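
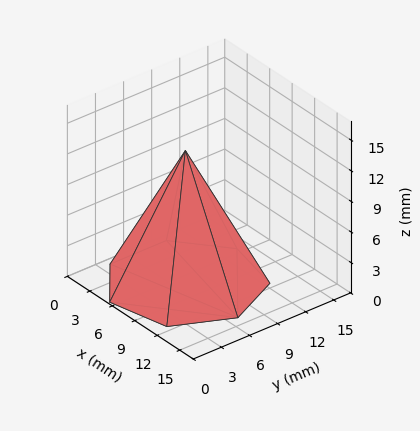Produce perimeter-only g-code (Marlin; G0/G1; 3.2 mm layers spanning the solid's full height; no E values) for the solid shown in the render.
Reading the render: the shape is a regular 7-sided pyramid, base circumscribed radius ≈ 7 mm, apex at z ≈ 13 mm (dimensions read to the nearest mm from the axis ticks). For the g-code, the solid's height is divided into equal slices at the stated Δz and each level perimeter traced with G1 moves after a G0 lift.

; perimeter-only toolpath
G21 ; units = mm
G90 ; absolute positioning
G28 ; home
; layer 1
G0 Z3.2
G0 X12.2 Y7.0
G1 X10.3 Y11.1
G1 X5.8 Y12.1
G1 X2.3 Y9.2
G1 X2.3 Y4.8
G1 X5.8 Y1.9
G1 X10.3 Y2.9
G1 X12.2 Y7.0
; layer 2
G0 Z6.5
G0 X10.5 Y7.0
G1 X9.2 Y9.8
G1 X6.2 Y10.4
G1 X3.9 Y8.5
G1 X3.9 Y5.5
G1 X6.2 Y3.6
G1 X9.2 Y4.2
G1 X10.5 Y7.0
; layer 3
G0 Z9.8
G0 X8.8 Y7.0
G1 X8.1 Y8.4
G1 X6.6 Y8.7
G1 X5.4 Y7.8
G1 X5.4 Y6.2
G1 X6.6 Y5.3
G1 X8.1 Y5.6
G1 X8.8 Y7.0
M2 ; end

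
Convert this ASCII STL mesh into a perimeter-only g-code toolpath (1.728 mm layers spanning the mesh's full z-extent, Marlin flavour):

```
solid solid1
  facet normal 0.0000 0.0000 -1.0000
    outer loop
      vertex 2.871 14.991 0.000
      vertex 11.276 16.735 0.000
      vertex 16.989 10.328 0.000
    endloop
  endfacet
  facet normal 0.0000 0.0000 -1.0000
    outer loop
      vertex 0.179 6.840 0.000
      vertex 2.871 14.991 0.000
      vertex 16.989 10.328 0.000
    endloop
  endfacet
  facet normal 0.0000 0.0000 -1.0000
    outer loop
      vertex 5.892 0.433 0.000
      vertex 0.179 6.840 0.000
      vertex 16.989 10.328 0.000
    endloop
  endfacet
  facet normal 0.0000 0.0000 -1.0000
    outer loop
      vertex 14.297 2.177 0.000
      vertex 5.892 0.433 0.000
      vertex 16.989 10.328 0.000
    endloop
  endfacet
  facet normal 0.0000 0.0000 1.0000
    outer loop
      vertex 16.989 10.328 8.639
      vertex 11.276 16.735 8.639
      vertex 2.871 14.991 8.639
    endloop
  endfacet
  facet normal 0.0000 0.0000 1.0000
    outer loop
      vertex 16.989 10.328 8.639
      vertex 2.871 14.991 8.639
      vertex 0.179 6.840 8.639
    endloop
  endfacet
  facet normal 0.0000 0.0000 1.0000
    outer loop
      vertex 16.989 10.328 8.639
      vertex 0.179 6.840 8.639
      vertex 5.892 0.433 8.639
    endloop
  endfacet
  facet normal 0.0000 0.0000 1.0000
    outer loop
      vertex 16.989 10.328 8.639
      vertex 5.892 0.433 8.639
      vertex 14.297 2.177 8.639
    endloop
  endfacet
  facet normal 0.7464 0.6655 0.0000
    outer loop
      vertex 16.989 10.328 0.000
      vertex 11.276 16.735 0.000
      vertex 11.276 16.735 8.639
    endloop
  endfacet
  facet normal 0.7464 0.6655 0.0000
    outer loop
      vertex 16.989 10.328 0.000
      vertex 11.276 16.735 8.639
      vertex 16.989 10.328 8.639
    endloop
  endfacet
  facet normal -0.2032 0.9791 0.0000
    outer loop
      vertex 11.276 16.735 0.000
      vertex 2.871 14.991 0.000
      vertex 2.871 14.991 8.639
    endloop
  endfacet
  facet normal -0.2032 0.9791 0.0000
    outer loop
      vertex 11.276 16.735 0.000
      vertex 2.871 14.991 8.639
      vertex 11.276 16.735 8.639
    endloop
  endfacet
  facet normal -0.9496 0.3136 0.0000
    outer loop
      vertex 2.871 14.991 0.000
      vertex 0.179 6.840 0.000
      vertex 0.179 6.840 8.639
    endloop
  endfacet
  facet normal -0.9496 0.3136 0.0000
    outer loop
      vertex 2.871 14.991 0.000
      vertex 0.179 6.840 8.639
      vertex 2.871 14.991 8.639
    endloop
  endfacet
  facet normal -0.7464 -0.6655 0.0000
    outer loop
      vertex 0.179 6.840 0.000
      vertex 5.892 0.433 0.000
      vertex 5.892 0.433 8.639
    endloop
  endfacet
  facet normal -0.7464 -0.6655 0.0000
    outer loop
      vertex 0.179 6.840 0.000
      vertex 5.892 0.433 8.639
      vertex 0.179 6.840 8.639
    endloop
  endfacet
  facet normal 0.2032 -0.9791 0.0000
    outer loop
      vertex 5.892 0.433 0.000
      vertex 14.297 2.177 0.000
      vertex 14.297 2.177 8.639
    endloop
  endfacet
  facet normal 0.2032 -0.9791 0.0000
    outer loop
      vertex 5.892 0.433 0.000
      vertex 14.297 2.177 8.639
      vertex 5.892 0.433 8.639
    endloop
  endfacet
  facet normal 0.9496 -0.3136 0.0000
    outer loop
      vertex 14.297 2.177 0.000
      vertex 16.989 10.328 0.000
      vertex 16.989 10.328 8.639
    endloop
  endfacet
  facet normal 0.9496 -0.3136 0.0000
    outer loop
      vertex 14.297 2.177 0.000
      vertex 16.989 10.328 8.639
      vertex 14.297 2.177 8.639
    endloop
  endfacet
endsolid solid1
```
; perimeter-only toolpath
G21 ; units = mm
G90 ; absolute positioning
G28 ; home
; layer 1
G0 Z1.728
G0 X16.989 Y10.328
G1 X11.276 Y16.735
G1 X2.871 Y14.991
G1 X0.179 Y6.840
G1 X5.892 Y0.433
G1 X14.297 Y2.177
G1 X16.989 Y10.328
; layer 2
G0 Z3.456
G0 X16.989 Y10.328
G1 X11.276 Y16.735
G1 X2.871 Y14.991
G1 X0.179 Y6.840
G1 X5.892 Y0.433
G1 X14.297 Y2.177
G1 X16.989 Y10.328
; layer 3
G0 Z5.183
G0 X16.989 Y10.328
G1 X11.276 Y16.735
G1 X2.871 Y14.991
G1 X0.179 Y6.840
G1 X5.892 Y0.433
G1 X14.297 Y2.177
G1 X16.989 Y10.328
; layer 4
G0 Z6.911
G0 X16.989 Y10.328
G1 X11.276 Y16.735
G1 X2.871 Y14.991
G1 X0.179 Y6.840
G1 X5.892 Y0.433
G1 X14.297 Y2.177
G1 X16.989 Y10.328
; layer 5
G0 Z8.639
G0 X16.989 Y10.328
G1 X11.276 Y16.735
G1 X2.871 Y14.991
G1 X0.179 Y6.840
G1 X5.892 Y0.433
G1 X14.297 Y2.177
G1 X16.989 Y10.328
M2 ; end

The solid is a regular 6-sided prism (a cylinder approximated with 6 flat sides), circumscribed radius ≈ 8.58 mm, height ≈ 8.64 mm. Slicing at Δz = 1.728 mm — 5 equal slices spanning the solid's height, so layer i sits at z = i·h/5 — gives 5 non-empty perimeters. Each is a 6-segment closed polygon; G0 lifts to the layer z and rapids to the start vertex, then G1 traces the edges.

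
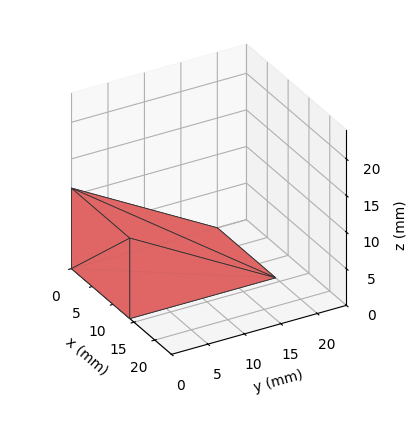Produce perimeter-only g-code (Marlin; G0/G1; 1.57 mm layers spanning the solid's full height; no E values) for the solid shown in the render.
Reading the render: the shape is a wedge (ramp): 14 × 20 mm base, rising to 11 mm along the y=0 edge and sloping linearly to z=0 at y=20 (dimensions read to the nearest mm from the axis ticks). For the g-code, the solid's height is divided into equal slices at the stated Δz and each level perimeter traced with G1 moves after a G0 lift.

; perimeter-only toolpath
G21 ; units = mm
G90 ; absolute positioning
G28 ; home
; layer 1
G0 Z1.57
G0 X0.00 Y0.00
G1 X14.00 Y0.00
G1 X14.00 Y17.14
G1 X0.00 Y17.14
G1 X0.00 Y0.00
; layer 2
G0 Z3.14
G0 X0.00 Y0.00
G1 X14.00 Y0.00
G1 X14.00 Y14.29
G1 X0.00 Y14.29
G1 X0.00 Y0.00
; layer 3
G0 Z4.71
G0 X0.00 Y0.00
G1 X14.00 Y0.00
G1 X14.00 Y11.43
G1 X0.00 Y11.43
G1 X0.00 Y0.00
; layer 4
G0 Z6.29
G0 X0.00 Y0.00
G1 X14.00 Y0.00
G1 X14.00 Y8.57
G1 X0.00 Y8.57
G1 X0.00 Y0.00
; layer 5
G0 Z7.86
G0 X0.00 Y0.00
G1 X14.00 Y0.00
G1 X14.00 Y5.71
G1 X0.00 Y5.71
G1 X0.00 Y0.00
; layer 6
G0 Z9.43
G0 X0.00 Y0.00
G1 X14.00 Y0.00
G1 X14.00 Y2.86
G1 X0.00 Y2.86
G1 X0.00 Y0.00
M2 ; end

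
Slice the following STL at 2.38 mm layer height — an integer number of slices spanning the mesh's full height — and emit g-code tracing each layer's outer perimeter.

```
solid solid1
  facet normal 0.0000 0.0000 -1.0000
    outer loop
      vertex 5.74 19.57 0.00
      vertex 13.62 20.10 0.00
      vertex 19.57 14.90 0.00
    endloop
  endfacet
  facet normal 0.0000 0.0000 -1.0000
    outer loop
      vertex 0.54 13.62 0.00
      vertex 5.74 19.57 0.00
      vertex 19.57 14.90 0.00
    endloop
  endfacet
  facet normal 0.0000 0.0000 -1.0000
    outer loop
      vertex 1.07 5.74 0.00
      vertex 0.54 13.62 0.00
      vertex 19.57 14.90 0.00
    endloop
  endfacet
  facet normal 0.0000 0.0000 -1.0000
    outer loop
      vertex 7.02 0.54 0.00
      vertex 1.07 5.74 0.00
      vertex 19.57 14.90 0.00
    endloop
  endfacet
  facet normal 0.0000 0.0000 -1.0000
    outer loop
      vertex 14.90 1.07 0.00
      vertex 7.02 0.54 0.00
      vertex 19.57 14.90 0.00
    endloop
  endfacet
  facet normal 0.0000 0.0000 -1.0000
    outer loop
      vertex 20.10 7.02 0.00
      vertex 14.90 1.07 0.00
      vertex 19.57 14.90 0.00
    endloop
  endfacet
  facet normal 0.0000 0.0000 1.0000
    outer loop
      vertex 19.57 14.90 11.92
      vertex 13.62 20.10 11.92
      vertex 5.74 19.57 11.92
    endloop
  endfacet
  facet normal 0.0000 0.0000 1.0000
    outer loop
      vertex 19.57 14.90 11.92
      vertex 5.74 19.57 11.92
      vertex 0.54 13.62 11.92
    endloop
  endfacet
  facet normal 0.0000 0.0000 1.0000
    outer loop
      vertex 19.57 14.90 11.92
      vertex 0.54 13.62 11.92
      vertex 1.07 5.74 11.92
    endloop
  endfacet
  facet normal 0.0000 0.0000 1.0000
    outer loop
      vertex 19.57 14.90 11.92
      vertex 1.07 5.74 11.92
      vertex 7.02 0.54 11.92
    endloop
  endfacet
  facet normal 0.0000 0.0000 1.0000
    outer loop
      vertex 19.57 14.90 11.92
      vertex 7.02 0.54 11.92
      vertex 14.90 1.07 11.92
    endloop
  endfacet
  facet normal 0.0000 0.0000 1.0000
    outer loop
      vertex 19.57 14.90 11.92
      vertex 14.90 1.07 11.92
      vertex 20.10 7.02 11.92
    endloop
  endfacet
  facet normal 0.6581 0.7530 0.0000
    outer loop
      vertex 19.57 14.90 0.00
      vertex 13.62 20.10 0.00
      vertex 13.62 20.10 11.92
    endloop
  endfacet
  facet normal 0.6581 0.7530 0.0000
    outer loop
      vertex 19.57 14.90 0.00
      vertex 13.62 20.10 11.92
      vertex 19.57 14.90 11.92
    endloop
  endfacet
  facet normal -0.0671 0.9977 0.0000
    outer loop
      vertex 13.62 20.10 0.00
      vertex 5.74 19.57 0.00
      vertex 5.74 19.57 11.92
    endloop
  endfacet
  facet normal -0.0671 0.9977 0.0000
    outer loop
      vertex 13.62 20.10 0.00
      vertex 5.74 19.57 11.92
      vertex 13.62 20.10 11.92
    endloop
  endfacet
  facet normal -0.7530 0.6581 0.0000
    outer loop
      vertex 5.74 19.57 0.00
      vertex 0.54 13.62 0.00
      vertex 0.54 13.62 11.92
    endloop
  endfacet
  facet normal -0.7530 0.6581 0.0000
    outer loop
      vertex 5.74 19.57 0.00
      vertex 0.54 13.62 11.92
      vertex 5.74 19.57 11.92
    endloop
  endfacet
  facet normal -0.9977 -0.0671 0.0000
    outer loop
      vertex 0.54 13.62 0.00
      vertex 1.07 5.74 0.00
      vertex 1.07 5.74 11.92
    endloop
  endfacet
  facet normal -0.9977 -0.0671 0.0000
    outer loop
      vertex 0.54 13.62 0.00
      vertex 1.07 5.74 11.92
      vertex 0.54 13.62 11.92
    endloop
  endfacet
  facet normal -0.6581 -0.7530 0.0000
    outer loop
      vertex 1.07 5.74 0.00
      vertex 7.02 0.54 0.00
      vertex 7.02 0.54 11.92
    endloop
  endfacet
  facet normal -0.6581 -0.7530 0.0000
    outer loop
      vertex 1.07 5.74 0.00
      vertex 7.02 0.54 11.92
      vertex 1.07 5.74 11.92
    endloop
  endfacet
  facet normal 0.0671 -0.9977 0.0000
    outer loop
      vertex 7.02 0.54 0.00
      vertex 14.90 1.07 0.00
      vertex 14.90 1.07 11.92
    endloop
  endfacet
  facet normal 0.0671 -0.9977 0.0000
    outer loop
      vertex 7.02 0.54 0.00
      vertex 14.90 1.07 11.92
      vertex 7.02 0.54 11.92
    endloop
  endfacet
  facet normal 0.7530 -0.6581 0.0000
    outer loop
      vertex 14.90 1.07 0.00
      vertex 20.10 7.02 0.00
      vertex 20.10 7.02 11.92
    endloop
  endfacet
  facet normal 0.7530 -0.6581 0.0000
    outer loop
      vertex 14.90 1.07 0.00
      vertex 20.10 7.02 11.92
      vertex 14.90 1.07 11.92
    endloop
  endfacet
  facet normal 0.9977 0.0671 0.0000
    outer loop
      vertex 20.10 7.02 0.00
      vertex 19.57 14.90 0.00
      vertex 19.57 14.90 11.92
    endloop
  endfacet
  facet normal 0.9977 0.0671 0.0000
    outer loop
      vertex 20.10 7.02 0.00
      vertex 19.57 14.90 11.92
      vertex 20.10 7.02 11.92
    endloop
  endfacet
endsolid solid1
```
; perimeter-only toolpath
G21 ; units = mm
G90 ; absolute positioning
G28 ; home
; layer 1
G0 Z2.38
G0 X19.57 Y14.90
G1 X13.62 Y20.10
G1 X5.74 Y19.57
G1 X0.54 Y13.62
G1 X1.07 Y5.74
G1 X7.02 Y0.54
G1 X14.90 Y1.07
G1 X20.10 Y7.02
G1 X19.57 Y14.90
; layer 2
G0 Z4.77
G0 X19.57 Y14.90
G1 X13.62 Y20.10
G1 X5.74 Y19.57
G1 X0.54 Y13.62
G1 X1.07 Y5.74
G1 X7.02 Y0.54
G1 X14.90 Y1.07
G1 X20.10 Y7.02
G1 X19.57 Y14.90
; layer 3
G0 Z7.15
G0 X19.57 Y14.90
G1 X13.62 Y20.10
G1 X5.74 Y19.57
G1 X0.54 Y13.62
G1 X1.07 Y5.74
G1 X7.02 Y0.54
G1 X14.90 Y1.07
G1 X20.10 Y7.02
G1 X19.57 Y14.90
; layer 4
G0 Z9.54
G0 X19.57 Y14.90
G1 X13.62 Y20.10
G1 X5.74 Y19.57
G1 X0.54 Y13.62
G1 X1.07 Y5.74
G1 X7.02 Y0.54
G1 X14.90 Y1.07
G1 X20.10 Y7.02
G1 X19.57 Y14.90
; layer 5
G0 Z11.92
G0 X19.57 Y14.90
G1 X13.62 Y20.10
G1 X5.74 Y19.57
G1 X0.54 Y13.62
G1 X1.07 Y5.74
G1 X7.02 Y0.54
G1 X14.90 Y1.07
G1 X20.10 Y7.02
G1 X19.57 Y14.90
M2 ; end

The solid is a regular 8-sided prism (a cylinder approximated with 8 flat sides), circumscribed radius ≈ 10.3 mm, height ≈ 11.9 mm. Slicing at Δz = 2.38 mm — 5 equal slices spanning the solid's height, so layer i sits at z = i·h/5 — gives 5 non-empty perimeters. Each is a 8-segment closed polygon; G0 lifts to the layer z and rapids to the start vertex, then G1 traces the edges.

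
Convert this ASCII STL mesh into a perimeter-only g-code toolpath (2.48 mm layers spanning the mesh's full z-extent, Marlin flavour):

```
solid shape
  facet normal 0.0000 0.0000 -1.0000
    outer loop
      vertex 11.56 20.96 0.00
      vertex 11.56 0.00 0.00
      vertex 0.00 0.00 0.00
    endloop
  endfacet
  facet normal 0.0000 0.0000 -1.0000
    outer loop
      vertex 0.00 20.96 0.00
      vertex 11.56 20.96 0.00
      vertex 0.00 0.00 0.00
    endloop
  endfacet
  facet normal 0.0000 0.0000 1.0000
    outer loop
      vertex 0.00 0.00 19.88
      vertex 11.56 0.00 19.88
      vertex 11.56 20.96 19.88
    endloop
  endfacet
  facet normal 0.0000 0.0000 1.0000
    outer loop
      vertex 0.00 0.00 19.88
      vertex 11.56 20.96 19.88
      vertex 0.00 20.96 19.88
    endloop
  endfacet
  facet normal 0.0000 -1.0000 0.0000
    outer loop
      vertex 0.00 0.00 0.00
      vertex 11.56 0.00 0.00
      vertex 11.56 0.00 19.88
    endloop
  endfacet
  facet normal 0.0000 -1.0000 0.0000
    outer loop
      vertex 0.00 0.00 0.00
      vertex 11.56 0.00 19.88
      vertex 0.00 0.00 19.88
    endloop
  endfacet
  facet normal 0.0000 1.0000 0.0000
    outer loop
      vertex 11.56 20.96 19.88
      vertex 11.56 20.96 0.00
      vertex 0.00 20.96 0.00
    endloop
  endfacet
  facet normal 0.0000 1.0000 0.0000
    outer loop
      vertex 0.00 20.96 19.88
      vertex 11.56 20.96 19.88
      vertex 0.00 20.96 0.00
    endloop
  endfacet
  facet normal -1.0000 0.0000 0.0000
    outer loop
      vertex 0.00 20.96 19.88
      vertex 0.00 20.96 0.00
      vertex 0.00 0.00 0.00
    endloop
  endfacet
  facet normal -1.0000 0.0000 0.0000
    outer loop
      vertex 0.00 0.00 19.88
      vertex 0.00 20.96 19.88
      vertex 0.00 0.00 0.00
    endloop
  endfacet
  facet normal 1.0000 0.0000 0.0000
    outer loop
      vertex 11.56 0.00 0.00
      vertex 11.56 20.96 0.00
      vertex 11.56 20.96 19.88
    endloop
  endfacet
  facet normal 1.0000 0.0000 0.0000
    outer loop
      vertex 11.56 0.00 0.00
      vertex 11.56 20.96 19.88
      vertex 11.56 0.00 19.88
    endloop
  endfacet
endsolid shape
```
; perimeter-only toolpath
G21 ; units = mm
G90 ; absolute positioning
G28 ; home
; layer 1
G0 Z2.48
G0 X0.00 Y0.00
G1 X11.56 Y0.00
G1 X11.56 Y20.96
G1 X0.00 Y20.96
G1 X0.00 Y0.00
; layer 2
G0 Z4.97
G0 X0.00 Y0.00
G1 X11.56 Y0.00
G1 X11.56 Y20.96
G1 X0.00 Y20.96
G1 X0.00 Y0.00
; layer 3
G0 Z7.46
G0 X0.00 Y0.00
G1 X11.56 Y0.00
G1 X11.56 Y20.96
G1 X0.00 Y20.96
G1 X0.00 Y0.00
; layer 4
G0 Z9.94
G0 X0.00 Y0.00
G1 X11.56 Y0.00
G1 X11.56 Y20.96
G1 X0.00 Y20.96
G1 X0.00 Y0.00
; layer 5
G0 Z12.42
G0 X0.00 Y0.00
G1 X11.56 Y0.00
G1 X11.56 Y20.96
G1 X0.00 Y20.96
G1 X0.00 Y0.00
; layer 6
G0 Z14.91
G0 X0.00 Y0.00
G1 X11.56 Y0.00
G1 X11.56 Y20.96
G1 X0.00 Y20.96
G1 X0.00 Y0.00
; layer 7
G0 Z17.39
G0 X0.00 Y0.00
G1 X11.56 Y0.00
G1 X11.56 Y20.96
G1 X0.00 Y20.96
G1 X0.00 Y0.00
; layer 8
G0 Z19.88
G0 X0.00 Y0.00
G1 X11.56 Y0.00
G1 X11.56 Y20.96
G1 X0.00 Y20.96
G1 X0.00 Y0.00
M2 ; end

The solid is a rectangular box, roughly 11.6 × 21 mm footprint and 19.9 mm tall. Slicing at Δz = 2.48 mm — 8 equal slices spanning the solid's height, so layer i sits at z = i·h/8 — gives 8 non-empty perimeters. Each is a 4-segment closed polygon; G0 lifts to the layer z and rapids to the start vertex, then G1 traces the edges.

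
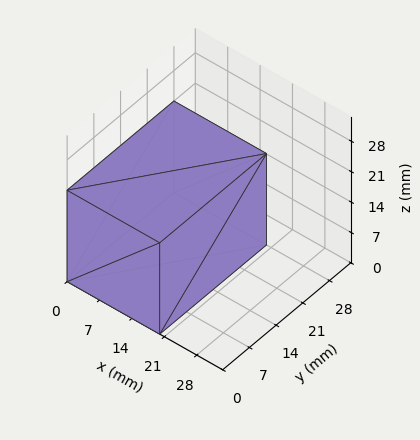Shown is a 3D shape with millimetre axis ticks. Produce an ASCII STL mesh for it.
Reading the render: the shape is a rectangular box, roughly 20 × 28 mm footprint and 21 mm tall (dimensions read to the nearest mm from the axis ticks). For the STL, each face is triangulated and given an outward normal.

solid part
  facet normal 0.0000 0.0000 -1.0000
    outer loop
      vertex 20.0 28.0 0.0
      vertex 20.0 0.0 0.0
      vertex 0.0 0.0 0.0
    endloop
  endfacet
  facet normal 0.0000 0.0000 -1.0000
    outer loop
      vertex 0.0 28.0 0.0
      vertex 20.0 28.0 0.0
      vertex 0.0 0.0 0.0
    endloop
  endfacet
  facet normal 0.0000 0.0000 1.0000
    outer loop
      vertex 0.0 0.0 21.0
      vertex 20.0 0.0 21.0
      vertex 20.0 28.0 21.0
    endloop
  endfacet
  facet normal 0.0000 0.0000 1.0000
    outer loop
      vertex 0.0 0.0 21.0
      vertex 20.0 28.0 21.0
      vertex 0.0 28.0 21.0
    endloop
  endfacet
  facet normal 0.0000 -1.0000 0.0000
    outer loop
      vertex 0.0 0.0 0.0
      vertex 20.0 0.0 0.0
      vertex 20.0 0.0 21.0
    endloop
  endfacet
  facet normal 0.0000 -1.0000 0.0000
    outer loop
      vertex 0.0 0.0 0.0
      vertex 20.0 0.0 21.0
      vertex 0.0 0.0 21.0
    endloop
  endfacet
  facet normal 0.0000 1.0000 0.0000
    outer loop
      vertex 20.0 28.0 21.0
      vertex 20.0 28.0 0.0
      vertex 0.0 28.0 0.0
    endloop
  endfacet
  facet normal 0.0000 1.0000 0.0000
    outer loop
      vertex 0.0 28.0 21.0
      vertex 20.0 28.0 21.0
      vertex 0.0 28.0 0.0
    endloop
  endfacet
  facet normal -1.0000 0.0000 0.0000
    outer loop
      vertex 0.0 28.0 21.0
      vertex 0.0 28.0 0.0
      vertex 0.0 0.0 0.0
    endloop
  endfacet
  facet normal -1.0000 0.0000 0.0000
    outer loop
      vertex 0.0 0.0 21.0
      vertex 0.0 28.0 21.0
      vertex 0.0 0.0 0.0
    endloop
  endfacet
  facet normal 1.0000 0.0000 0.0000
    outer loop
      vertex 20.0 0.0 0.0
      vertex 20.0 28.0 0.0
      vertex 20.0 28.0 21.0
    endloop
  endfacet
  facet normal 1.0000 0.0000 0.0000
    outer loop
      vertex 20.0 0.0 0.0
      vertex 20.0 28.0 21.0
      vertex 20.0 0.0 21.0
    endloop
  endfacet
endsolid part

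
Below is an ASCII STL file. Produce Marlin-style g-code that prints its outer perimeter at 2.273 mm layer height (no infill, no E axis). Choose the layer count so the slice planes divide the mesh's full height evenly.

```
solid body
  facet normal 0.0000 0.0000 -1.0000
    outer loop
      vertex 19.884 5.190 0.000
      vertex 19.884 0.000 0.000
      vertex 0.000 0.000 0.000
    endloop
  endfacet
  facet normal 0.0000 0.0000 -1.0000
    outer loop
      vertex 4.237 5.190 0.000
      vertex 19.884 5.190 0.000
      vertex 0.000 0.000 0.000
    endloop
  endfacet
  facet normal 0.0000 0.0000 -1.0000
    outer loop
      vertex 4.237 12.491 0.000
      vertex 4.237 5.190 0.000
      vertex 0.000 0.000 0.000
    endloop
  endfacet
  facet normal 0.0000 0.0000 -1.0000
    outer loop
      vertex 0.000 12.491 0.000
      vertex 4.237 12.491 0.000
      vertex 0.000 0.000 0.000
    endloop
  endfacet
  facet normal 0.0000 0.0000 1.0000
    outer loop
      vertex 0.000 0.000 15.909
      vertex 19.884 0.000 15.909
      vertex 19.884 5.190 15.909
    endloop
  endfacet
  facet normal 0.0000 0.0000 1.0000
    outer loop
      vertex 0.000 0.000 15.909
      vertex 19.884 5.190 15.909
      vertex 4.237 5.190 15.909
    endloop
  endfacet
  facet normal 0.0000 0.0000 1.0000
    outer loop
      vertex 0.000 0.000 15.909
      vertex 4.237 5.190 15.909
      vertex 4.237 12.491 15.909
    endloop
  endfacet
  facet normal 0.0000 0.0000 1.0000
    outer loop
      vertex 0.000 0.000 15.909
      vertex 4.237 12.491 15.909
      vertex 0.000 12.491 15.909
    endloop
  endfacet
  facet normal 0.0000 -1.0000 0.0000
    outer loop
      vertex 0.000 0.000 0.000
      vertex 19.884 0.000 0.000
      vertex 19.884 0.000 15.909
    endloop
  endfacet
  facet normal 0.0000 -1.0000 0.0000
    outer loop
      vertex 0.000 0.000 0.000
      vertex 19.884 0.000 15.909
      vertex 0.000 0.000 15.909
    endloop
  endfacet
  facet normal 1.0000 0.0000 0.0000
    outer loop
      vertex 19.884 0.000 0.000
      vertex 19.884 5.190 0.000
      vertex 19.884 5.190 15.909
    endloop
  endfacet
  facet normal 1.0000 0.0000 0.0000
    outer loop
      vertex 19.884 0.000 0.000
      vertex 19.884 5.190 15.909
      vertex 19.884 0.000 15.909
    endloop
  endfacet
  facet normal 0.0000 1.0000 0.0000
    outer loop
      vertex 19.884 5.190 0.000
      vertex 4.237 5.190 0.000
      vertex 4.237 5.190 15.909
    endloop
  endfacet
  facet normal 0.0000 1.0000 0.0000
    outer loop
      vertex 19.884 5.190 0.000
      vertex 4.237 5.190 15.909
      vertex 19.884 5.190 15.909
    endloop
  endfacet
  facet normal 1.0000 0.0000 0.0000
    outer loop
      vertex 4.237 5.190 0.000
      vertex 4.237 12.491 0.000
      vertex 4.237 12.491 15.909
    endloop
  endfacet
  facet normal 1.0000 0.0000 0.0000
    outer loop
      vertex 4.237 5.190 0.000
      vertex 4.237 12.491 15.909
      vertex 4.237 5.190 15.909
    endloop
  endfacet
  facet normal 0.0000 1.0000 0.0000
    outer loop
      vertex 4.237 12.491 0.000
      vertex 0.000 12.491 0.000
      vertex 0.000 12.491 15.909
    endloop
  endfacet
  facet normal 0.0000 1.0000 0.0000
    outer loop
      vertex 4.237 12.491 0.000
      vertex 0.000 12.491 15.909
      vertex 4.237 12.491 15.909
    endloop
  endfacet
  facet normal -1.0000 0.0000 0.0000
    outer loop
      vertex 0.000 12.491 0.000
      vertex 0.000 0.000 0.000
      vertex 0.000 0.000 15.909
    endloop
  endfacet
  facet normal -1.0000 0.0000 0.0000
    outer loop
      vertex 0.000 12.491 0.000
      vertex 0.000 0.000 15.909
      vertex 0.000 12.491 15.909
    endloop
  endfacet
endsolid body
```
; perimeter-only toolpath
G21 ; units = mm
G90 ; absolute positioning
G28 ; home
; layer 1
G0 Z2.273
G0 X0.000 Y0.000
G1 X19.884 Y0.000
G1 X19.884 Y5.190
G1 X4.237 Y5.190
G1 X4.237 Y12.491
G1 X0.000 Y12.491
G1 X0.000 Y0.000
; layer 2
G0 Z4.545
G0 X0.000 Y0.000
G1 X19.884 Y0.000
G1 X19.884 Y5.190
G1 X4.237 Y5.190
G1 X4.237 Y12.491
G1 X0.000 Y12.491
G1 X0.000 Y0.000
; layer 3
G0 Z6.818
G0 X0.000 Y0.000
G1 X19.884 Y0.000
G1 X19.884 Y5.190
G1 X4.237 Y5.190
G1 X4.237 Y12.491
G1 X0.000 Y12.491
G1 X0.000 Y0.000
; layer 4
G0 Z9.091
G0 X0.000 Y0.000
G1 X19.884 Y0.000
G1 X19.884 Y5.190
G1 X4.237 Y5.190
G1 X4.237 Y12.491
G1 X0.000 Y12.491
G1 X0.000 Y0.000
; layer 5
G0 Z11.364
G0 X0.000 Y0.000
G1 X19.884 Y0.000
G1 X19.884 Y5.190
G1 X4.237 Y5.190
G1 X4.237 Y12.491
G1 X0.000 Y12.491
G1 X0.000 Y0.000
; layer 6
G0 Z13.636
G0 X0.000 Y0.000
G1 X19.884 Y0.000
G1 X19.884 Y5.190
G1 X4.237 Y5.190
G1 X4.237 Y12.491
G1 X0.000 Y12.491
G1 X0.000 Y0.000
; layer 7
G0 Z15.909
G0 X0.000 Y0.000
G1 X19.884 Y0.000
G1 X19.884 Y5.190
G1 X4.237 Y5.190
G1 X4.237 Y12.491
G1 X0.000 Y12.491
G1 X0.000 Y0.000
M2 ; end

The solid is an L-shaped prism: outer 19.9 × 12.5 mm, arm thicknesses ≈ 5.19 mm (horizontal) and 4.24 mm (vertical), extruded 15.9 mm in z. Slicing at Δz = 2.273 mm — 7 equal slices spanning the solid's height, so layer i sits at z = i·h/7 — gives 7 non-empty perimeters. Each is a 6-segment closed polygon; G0 lifts to the layer z and rapids to the start vertex, then G1 traces the edges.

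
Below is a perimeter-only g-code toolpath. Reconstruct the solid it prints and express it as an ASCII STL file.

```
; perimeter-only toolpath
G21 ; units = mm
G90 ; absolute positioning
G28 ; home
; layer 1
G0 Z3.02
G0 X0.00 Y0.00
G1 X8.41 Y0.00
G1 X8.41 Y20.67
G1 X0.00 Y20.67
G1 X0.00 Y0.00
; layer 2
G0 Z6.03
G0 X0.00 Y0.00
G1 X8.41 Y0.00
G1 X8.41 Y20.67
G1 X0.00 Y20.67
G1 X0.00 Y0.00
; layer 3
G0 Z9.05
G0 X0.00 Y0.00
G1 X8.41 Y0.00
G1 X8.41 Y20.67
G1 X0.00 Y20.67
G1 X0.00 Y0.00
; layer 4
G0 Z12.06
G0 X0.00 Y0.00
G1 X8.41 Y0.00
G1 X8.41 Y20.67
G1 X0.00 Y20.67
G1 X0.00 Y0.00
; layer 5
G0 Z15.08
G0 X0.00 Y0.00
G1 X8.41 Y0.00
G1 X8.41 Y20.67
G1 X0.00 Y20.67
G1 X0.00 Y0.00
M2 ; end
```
solid part
  facet normal 0.0000 0.0000 -1.0000
    outer loop
      vertex 8.41 20.67 0.00
      vertex 8.41 0.00 0.00
      vertex 0.00 0.00 0.00
    endloop
  endfacet
  facet normal 0.0000 0.0000 -1.0000
    outer loop
      vertex 0.00 20.67 0.00
      vertex 8.41 20.67 0.00
      vertex 0.00 0.00 0.00
    endloop
  endfacet
  facet normal 0.0000 0.0000 1.0000
    outer loop
      vertex 0.00 0.00 15.08
      vertex 8.41 0.00 15.08
      vertex 8.41 20.67 15.08
    endloop
  endfacet
  facet normal 0.0000 0.0000 1.0000
    outer loop
      vertex 0.00 0.00 15.08
      vertex 8.41 20.67 15.08
      vertex 0.00 20.67 15.08
    endloop
  endfacet
  facet normal 0.0000 -1.0000 0.0000
    outer loop
      vertex 0.00 0.00 0.00
      vertex 8.41 0.00 0.00
      vertex 8.41 0.00 15.08
    endloop
  endfacet
  facet normal 0.0000 -1.0000 0.0000
    outer loop
      vertex 0.00 0.00 0.00
      vertex 8.41 0.00 15.08
      vertex 0.00 0.00 15.08
    endloop
  endfacet
  facet normal 0.0000 1.0000 0.0000
    outer loop
      vertex 8.41 20.67 15.08
      vertex 8.41 20.67 0.00
      vertex 0.00 20.67 0.00
    endloop
  endfacet
  facet normal 0.0000 1.0000 0.0000
    outer loop
      vertex 0.00 20.67 15.08
      vertex 8.41 20.67 15.08
      vertex 0.00 20.67 0.00
    endloop
  endfacet
  facet normal -1.0000 0.0000 0.0000
    outer loop
      vertex 0.00 20.67 15.08
      vertex 0.00 20.67 0.00
      vertex 0.00 0.00 0.00
    endloop
  endfacet
  facet normal -1.0000 0.0000 0.0000
    outer loop
      vertex 0.00 0.00 15.08
      vertex 0.00 20.67 15.08
      vertex 0.00 0.00 0.00
    endloop
  endfacet
  facet normal 1.0000 0.0000 0.0000
    outer loop
      vertex 8.41 0.00 0.00
      vertex 8.41 20.67 0.00
      vertex 8.41 20.67 15.08
    endloop
  endfacet
  facet normal 1.0000 0.0000 0.0000
    outer loop
      vertex 8.41 0.00 0.00
      vertex 8.41 20.67 15.08
      vertex 8.41 0.00 15.08
    endloop
  endfacet
endsolid part

The G0 Z moves step by Δz≈3.02 mm. Every layer's G1 loop is the same polygon, so the solid is a straight extrusion of it from z=0 to z≈15.1. Closing with flat bottom and top caps and triangulating gives 12 facets — a rectangular box, roughly 8.41 × 20.7 mm footprint and 15.1 mm tall.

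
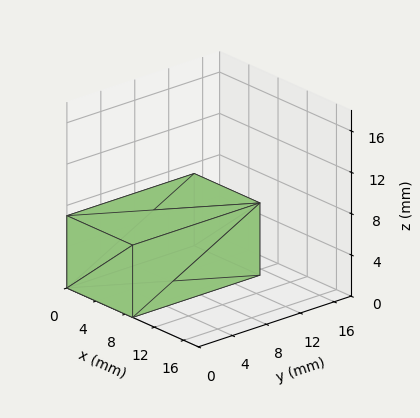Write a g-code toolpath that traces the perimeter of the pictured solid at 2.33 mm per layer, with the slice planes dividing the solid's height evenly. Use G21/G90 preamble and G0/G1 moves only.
Reading the render: the shape is a rectangular box, roughly 9 × 15 mm footprint and 7 mm tall (dimensions read to the nearest mm from the axis ticks). For the g-code, the solid's height is divided into equal slices at the stated Δz and each level perimeter traced with G1 moves after a G0 lift.

; perimeter-only toolpath
G21 ; units = mm
G90 ; absolute positioning
G28 ; home
; layer 1
G0 Z2.33
G0 X0.00 Y0.00
G1 X9.00 Y0.00
G1 X9.00 Y15.00
G1 X0.00 Y15.00
G1 X0.00 Y0.00
; layer 2
G0 Z4.67
G0 X0.00 Y0.00
G1 X9.00 Y0.00
G1 X9.00 Y15.00
G1 X0.00 Y15.00
G1 X0.00 Y0.00
; layer 3
G0 Z7.00
G0 X0.00 Y0.00
G1 X9.00 Y0.00
G1 X9.00 Y15.00
G1 X0.00 Y15.00
G1 X0.00 Y0.00
M2 ; end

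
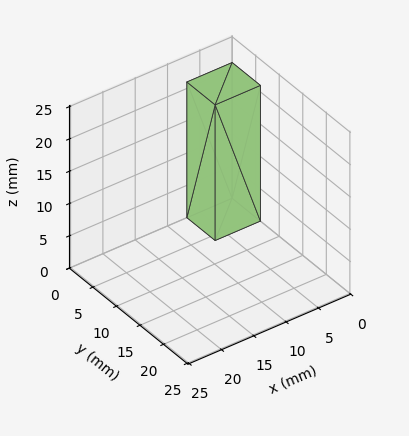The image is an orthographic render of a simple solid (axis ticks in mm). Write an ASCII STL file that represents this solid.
Reading the render: the shape is a rectangular box, roughly 7 × 6 mm footprint and 21 mm tall (dimensions read to the nearest mm from the axis ticks). For the STL, each face is triangulated and given an outward normal.

solid part
  facet normal 0.0000 0.0000 -1.0000
    outer loop
      vertex 7.00 6.00 0.00
      vertex 7.00 0.00 0.00
      vertex 0.00 0.00 0.00
    endloop
  endfacet
  facet normal 0.0000 0.0000 -1.0000
    outer loop
      vertex 0.00 6.00 0.00
      vertex 7.00 6.00 0.00
      vertex 0.00 0.00 0.00
    endloop
  endfacet
  facet normal 0.0000 0.0000 1.0000
    outer loop
      vertex 0.00 0.00 21.00
      vertex 7.00 0.00 21.00
      vertex 7.00 6.00 21.00
    endloop
  endfacet
  facet normal 0.0000 0.0000 1.0000
    outer loop
      vertex 0.00 0.00 21.00
      vertex 7.00 6.00 21.00
      vertex 0.00 6.00 21.00
    endloop
  endfacet
  facet normal 0.0000 -1.0000 0.0000
    outer loop
      vertex 0.00 0.00 0.00
      vertex 7.00 0.00 0.00
      vertex 7.00 0.00 21.00
    endloop
  endfacet
  facet normal 0.0000 -1.0000 0.0000
    outer loop
      vertex 0.00 0.00 0.00
      vertex 7.00 0.00 21.00
      vertex 0.00 0.00 21.00
    endloop
  endfacet
  facet normal 0.0000 1.0000 0.0000
    outer loop
      vertex 7.00 6.00 21.00
      vertex 7.00 6.00 0.00
      vertex 0.00 6.00 0.00
    endloop
  endfacet
  facet normal 0.0000 1.0000 0.0000
    outer loop
      vertex 0.00 6.00 21.00
      vertex 7.00 6.00 21.00
      vertex 0.00 6.00 0.00
    endloop
  endfacet
  facet normal -1.0000 0.0000 0.0000
    outer loop
      vertex 0.00 6.00 21.00
      vertex 0.00 6.00 0.00
      vertex 0.00 0.00 0.00
    endloop
  endfacet
  facet normal -1.0000 0.0000 0.0000
    outer loop
      vertex 0.00 0.00 21.00
      vertex 0.00 6.00 21.00
      vertex 0.00 0.00 0.00
    endloop
  endfacet
  facet normal 1.0000 0.0000 0.0000
    outer loop
      vertex 7.00 0.00 0.00
      vertex 7.00 6.00 0.00
      vertex 7.00 6.00 21.00
    endloop
  endfacet
  facet normal 1.0000 0.0000 0.0000
    outer loop
      vertex 7.00 0.00 0.00
      vertex 7.00 6.00 21.00
      vertex 7.00 0.00 21.00
    endloop
  endfacet
endsolid part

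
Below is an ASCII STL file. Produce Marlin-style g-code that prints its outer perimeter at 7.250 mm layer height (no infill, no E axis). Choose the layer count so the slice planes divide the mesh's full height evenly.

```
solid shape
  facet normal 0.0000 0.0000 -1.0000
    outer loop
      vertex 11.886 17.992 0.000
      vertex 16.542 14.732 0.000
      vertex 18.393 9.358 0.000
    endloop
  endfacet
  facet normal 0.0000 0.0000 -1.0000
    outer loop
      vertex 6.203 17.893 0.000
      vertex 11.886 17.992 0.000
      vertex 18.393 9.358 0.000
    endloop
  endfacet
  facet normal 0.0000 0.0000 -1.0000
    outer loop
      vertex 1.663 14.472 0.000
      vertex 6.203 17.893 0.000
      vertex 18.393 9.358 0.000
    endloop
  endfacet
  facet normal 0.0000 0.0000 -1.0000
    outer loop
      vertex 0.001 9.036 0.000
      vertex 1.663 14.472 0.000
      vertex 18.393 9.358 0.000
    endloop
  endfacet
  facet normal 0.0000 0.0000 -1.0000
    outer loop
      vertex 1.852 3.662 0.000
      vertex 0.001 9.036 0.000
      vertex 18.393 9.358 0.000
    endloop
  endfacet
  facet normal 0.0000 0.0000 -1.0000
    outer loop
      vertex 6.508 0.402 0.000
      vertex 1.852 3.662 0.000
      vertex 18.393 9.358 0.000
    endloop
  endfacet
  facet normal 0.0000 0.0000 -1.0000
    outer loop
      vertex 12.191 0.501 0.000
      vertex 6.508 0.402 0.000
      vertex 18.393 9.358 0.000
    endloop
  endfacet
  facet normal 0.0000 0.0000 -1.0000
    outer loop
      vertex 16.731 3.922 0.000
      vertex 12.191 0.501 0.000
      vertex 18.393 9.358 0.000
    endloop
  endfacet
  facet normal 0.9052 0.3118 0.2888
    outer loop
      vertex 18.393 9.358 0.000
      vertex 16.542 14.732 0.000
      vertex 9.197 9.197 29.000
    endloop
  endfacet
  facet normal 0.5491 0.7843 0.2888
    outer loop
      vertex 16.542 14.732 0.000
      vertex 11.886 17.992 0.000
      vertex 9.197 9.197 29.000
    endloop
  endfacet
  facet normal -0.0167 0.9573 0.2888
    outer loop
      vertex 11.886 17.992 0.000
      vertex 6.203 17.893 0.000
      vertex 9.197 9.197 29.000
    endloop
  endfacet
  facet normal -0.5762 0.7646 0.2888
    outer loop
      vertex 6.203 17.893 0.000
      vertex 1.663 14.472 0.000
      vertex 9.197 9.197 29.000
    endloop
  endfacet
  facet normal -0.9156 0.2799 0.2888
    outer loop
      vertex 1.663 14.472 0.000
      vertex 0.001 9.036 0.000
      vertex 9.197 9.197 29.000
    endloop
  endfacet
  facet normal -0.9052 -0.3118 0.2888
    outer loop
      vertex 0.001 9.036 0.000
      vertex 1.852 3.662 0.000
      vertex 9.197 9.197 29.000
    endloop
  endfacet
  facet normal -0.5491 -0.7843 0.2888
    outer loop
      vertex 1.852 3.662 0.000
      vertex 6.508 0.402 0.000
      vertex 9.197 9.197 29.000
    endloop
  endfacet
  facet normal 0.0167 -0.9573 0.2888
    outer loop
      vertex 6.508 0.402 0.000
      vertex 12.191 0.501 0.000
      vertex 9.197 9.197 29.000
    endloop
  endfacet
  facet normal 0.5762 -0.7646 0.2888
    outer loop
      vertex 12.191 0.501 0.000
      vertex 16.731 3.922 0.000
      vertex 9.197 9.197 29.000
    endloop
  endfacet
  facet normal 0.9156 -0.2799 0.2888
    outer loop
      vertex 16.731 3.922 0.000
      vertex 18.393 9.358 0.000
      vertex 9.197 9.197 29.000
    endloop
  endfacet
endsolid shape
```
; perimeter-only toolpath
G21 ; units = mm
G90 ; absolute positioning
G28 ; home
; layer 1
G0 Z7.250
G0 X16.094 Y9.318
G1 X14.706 Y13.348
G1 X11.214 Y15.793
G1 X6.952 Y15.719
G1 X3.546 Y13.153
G1 X2.300 Y9.076
G1 X3.688 Y5.046
G1 X7.180 Y2.601
G1 X11.442 Y2.675
G1 X14.848 Y5.241
G1 X16.094 Y9.318
; layer 2
G0 Z14.500
G0 X13.795 Y9.277
G1 X12.870 Y11.964
G1 X10.541 Y13.595
G1 X7.700 Y13.545
G1 X5.430 Y11.834
G1 X4.599 Y9.116
G1 X5.524 Y6.429
G1 X7.852 Y4.799
G1 X10.694 Y4.849
G1 X12.964 Y6.559
G1 X13.795 Y9.277
; layer 3
G0 Z21.750
G0 X11.496 Y9.237
G1 X11.033 Y10.581
G1 X9.869 Y11.396
G1 X8.448 Y11.371
G1 X7.313 Y10.516
G1 X6.898 Y9.157
G1 X7.361 Y7.813
G1 X8.525 Y6.998
G1 X9.945 Y7.023
G1 X11.081 Y7.878
G1 X11.496 Y9.237
M2 ; end

The solid is a regular 10-sided pyramid, base circumscribed radius ≈ 9.2 mm, apex at z ≈ 29 mm. Slicing at Δz = 7.250 mm — 4 equal slices spanning the solid's height, so layer i sits at z = i·h/4 — gives 3 non-empty perimeters. Each is a 10-segment closed polygon; G0 lifts to the layer z and rapids to the start vertex, then G1 traces the edges. The cross-section shrinks linearly with z (the slice at the apex is degenerate and omitted).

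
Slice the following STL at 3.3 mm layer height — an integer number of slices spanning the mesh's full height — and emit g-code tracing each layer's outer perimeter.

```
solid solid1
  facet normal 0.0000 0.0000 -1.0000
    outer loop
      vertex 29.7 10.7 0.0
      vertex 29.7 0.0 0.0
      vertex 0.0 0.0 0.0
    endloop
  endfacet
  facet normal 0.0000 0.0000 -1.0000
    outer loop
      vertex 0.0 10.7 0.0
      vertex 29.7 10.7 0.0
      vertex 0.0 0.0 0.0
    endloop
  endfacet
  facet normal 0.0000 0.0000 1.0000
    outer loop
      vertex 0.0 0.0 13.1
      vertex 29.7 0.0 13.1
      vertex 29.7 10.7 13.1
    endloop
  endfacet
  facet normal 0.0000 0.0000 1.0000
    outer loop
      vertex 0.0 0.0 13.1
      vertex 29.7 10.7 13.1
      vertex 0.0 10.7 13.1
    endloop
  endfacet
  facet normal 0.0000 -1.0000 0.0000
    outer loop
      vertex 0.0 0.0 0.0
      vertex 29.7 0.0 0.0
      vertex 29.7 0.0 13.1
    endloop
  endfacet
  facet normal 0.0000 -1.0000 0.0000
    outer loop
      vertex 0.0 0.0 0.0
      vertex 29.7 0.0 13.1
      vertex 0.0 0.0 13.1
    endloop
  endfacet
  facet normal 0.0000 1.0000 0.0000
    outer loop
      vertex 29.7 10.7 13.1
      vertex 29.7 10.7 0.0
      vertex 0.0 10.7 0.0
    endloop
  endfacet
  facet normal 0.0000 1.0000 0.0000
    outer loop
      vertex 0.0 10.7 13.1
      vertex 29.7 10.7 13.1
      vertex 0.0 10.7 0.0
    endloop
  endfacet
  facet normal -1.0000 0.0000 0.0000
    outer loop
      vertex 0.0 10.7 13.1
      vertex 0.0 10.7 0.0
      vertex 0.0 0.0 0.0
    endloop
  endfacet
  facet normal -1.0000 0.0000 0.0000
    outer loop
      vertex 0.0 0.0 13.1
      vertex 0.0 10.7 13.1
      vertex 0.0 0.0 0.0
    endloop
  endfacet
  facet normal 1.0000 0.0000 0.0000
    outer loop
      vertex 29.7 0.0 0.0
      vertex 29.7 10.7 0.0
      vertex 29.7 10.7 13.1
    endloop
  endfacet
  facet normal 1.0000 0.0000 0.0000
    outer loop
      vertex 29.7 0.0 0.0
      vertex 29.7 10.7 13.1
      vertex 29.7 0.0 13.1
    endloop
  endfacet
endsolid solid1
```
; perimeter-only toolpath
G21 ; units = mm
G90 ; absolute positioning
G28 ; home
; layer 1
G0 Z3.3
G0 X0.0 Y0.0
G1 X29.7 Y0.0
G1 X29.7 Y10.7
G1 X0.0 Y10.7
G1 X0.0 Y0.0
; layer 2
G0 Z6.5
G0 X0.0 Y0.0
G1 X29.7 Y0.0
G1 X29.7 Y10.7
G1 X0.0 Y10.7
G1 X0.0 Y0.0
; layer 3
G0 Z9.8
G0 X0.0 Y0.0
G1 X29.7 Y0.0
G1 X29.7 Y10.7
G1 X0.0 Y10.7
G1 X0.0 Y0.0
; layer 4
G0 Z13.1
G0 X0.0 Y0.0
G1 X29.7 Y0.0
G1 X29.7 Y10.7
G1 X0.0 Y10.7
G1 X0.0 Y0.0
M2 ; end

The solid is a rectangular box, roughly 29.7 × 10.7 mm footprint and 13.1 mm tall. Slicing at Δz = 3.3 mm — 4 equal slices spanning the solid's height, so layer i sits at z = i·h/4 — gives 4 non-empty perimeters. Each is a 4-segment closed polygon; G0 lifts to the layer z and rapids to the start vertex, then G1 traces the edges.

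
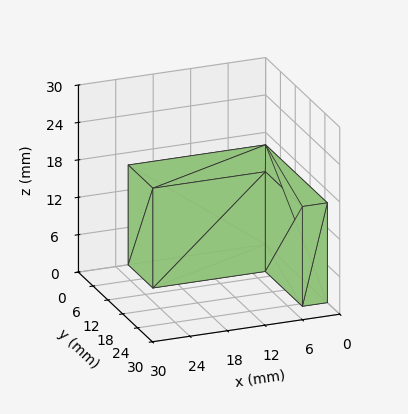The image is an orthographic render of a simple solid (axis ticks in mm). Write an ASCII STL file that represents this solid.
Reading the render: the shape is an L-shaped prism: outer 22 × 25 mm, arm thicknesses ≈ 10 mm (horizontal) and 4 mm (vertical), extruded 16 mm in z (dimensions read to the nearest mm from the axis ticks). For the STL, each face is triangulated and given an outward normal.

solid part
  facet normal 0.0000 0.0000 -1.0000
    outer loop
      vertex 22.0 10.0 0.0
      vertex 22.0 0.0 0.0
      vertex 0.0 0.0 0.0
    endloop
  endfacet
  facet normal 0.0000 0.0000 -1.0000
    outer loop
      vertex 4.0 10.0 0.0
      vertex 22.0 10.0 0.0
      vertex 0.0 0.0 0.0
    endloop
  endfacet
  facet normal 0.0000 0.0000 -1.0000
    outer loop
      vertex 4.0 25.0 0.0
      vertex 4.0 10.0 0.0
      vertex 0.0 0.0 0.0
    endloop
  endfacet
  facet normal 0.0000 0.0000 -1.0000
    outer loop
      vertex 0.0 25.0 0.0
      vertex 4.0 25.0 0.0
      vertex 0.0 0.0 0.0
    endloop
  endfacet
  facet normal 0.0000 0.0000 1.0000
    outer loop
      vertex 0.0 0.0 16.0
      vertex 22.0 0.0 16.0
      vertex 22.0 10.0 16.0
    endloop
  endfacet
  facet normal 0.0000 0.0000 1.0000
    outer loop
      vertex 0.0 0.0 16.0
      vertex 22.0 10.0 16.0
      vertex 4.0 10.0 16.0
    endloop
  endfacet
  facet normal 0.0000 0.0000 1.0000
    outer loop
      vertex 0.0 0.0 16.0
      vertex 4.0 10.0 16.0
      vertex 4.0 25.0 16.0
    endloop
  endfacet
  facet normal 0.0000 0.0000 1.0000
    outer loop
      vertex 0.0 0.0 16.0
      vertex 4.0 25.0 16.0
      vertex 0.0 25.0 16.0
    endloop
  endfacet
  facet normal 0.0000 -1.0000 0.0000
    outer loop
      vertex 0.0 0.0 0.0
      vertex 22.0 0.0 0.0
      vertex 22.0 0.0 16.0
    endloop
  endfacet
  facet normal 0.0000 -1.0000 0.0000
    outer loop
      vertex 0.0 0.0 0.0
      vertex 22.0 0.0 16.0
      vertex 0.0 0.0 16.0
    endloop
  endfacet
  facet normal 1.0000 0.0000 0.0000
    outer loop
      vertex 22.0 0.0 0.0
      vertex 22.0 10.0 0.0
      vertex 22.0 10.0 16.0
    endloop
  endfacet
  facet normal 1.0000 0.0000 0.0000
    outer loop
      vertex 22.0 0.0 0.0
      vertex 22.0 10.0 16.0
      vertex 22.0 0.0 16.0
    endloop
  endfacet
  facet normal 0.0000 1.0000 0.0000
    outer loop
      vertex 22.0 10.0 0.0
      vertex 4.0 10.0 0.0
      vertex 4.0 10.0 16.0
    endloop
  endfacet
  facet normal 0.0000 1.0000 0.0000
    outer loop
      vertex 22.0 10.0 0.0
      vertex 4.0 10.0 16.0
      vertex 22.0 10.0 16.0
    endloop
  endfacet
  facet normal 1.0000 0.0000 0.0000
    outer loop
      vertex 4.0 10.0 0.0
      vertex 4.0 25.0 0.0
      vertex 4.0 25.0 16.0
    endloop
  endfacet
  facet normal 1.0000 0.0000 0.0000
    outer loop
      vertex 4.0 10.0 0.0
      vertex 4.0 25.0 16.0
      vertex 4.0 10.0 16.0
    endloop
  endfacet
  facet normal 0.0000 1.0000 0.0000
    outer loop
      vertex 4.0 25.0 0.0
      vertex 0.0 25.0 0.0
      vertex 0.0 25.0 16.0
    endloop
  endfacet
  facet normal 0.0000 1.0000 0.0000
    outer loop
      vertex 4.0 25.0 0.0
      vertex 0.0 25.0 16.0
      vertex 4.0 25.0 16.0
    endloop
  endfacet
  facet normal -1.0000 0.0000 0.0000
    outer loop
      vertex 0.0 25.0 0.0
      vertex 0.0 0.0 0.0
      vertex 0.0 0.0 16.0
    endloop
  endfacet
  facet normal -1.0000 0.0000 0.0000
    outer loop
      vertex 0.0 25.0 0.0
      vertex 0.0 0.0 16.0
      vertex 0.0 25.0 16.0
    endloop
  endfacet
endsolid part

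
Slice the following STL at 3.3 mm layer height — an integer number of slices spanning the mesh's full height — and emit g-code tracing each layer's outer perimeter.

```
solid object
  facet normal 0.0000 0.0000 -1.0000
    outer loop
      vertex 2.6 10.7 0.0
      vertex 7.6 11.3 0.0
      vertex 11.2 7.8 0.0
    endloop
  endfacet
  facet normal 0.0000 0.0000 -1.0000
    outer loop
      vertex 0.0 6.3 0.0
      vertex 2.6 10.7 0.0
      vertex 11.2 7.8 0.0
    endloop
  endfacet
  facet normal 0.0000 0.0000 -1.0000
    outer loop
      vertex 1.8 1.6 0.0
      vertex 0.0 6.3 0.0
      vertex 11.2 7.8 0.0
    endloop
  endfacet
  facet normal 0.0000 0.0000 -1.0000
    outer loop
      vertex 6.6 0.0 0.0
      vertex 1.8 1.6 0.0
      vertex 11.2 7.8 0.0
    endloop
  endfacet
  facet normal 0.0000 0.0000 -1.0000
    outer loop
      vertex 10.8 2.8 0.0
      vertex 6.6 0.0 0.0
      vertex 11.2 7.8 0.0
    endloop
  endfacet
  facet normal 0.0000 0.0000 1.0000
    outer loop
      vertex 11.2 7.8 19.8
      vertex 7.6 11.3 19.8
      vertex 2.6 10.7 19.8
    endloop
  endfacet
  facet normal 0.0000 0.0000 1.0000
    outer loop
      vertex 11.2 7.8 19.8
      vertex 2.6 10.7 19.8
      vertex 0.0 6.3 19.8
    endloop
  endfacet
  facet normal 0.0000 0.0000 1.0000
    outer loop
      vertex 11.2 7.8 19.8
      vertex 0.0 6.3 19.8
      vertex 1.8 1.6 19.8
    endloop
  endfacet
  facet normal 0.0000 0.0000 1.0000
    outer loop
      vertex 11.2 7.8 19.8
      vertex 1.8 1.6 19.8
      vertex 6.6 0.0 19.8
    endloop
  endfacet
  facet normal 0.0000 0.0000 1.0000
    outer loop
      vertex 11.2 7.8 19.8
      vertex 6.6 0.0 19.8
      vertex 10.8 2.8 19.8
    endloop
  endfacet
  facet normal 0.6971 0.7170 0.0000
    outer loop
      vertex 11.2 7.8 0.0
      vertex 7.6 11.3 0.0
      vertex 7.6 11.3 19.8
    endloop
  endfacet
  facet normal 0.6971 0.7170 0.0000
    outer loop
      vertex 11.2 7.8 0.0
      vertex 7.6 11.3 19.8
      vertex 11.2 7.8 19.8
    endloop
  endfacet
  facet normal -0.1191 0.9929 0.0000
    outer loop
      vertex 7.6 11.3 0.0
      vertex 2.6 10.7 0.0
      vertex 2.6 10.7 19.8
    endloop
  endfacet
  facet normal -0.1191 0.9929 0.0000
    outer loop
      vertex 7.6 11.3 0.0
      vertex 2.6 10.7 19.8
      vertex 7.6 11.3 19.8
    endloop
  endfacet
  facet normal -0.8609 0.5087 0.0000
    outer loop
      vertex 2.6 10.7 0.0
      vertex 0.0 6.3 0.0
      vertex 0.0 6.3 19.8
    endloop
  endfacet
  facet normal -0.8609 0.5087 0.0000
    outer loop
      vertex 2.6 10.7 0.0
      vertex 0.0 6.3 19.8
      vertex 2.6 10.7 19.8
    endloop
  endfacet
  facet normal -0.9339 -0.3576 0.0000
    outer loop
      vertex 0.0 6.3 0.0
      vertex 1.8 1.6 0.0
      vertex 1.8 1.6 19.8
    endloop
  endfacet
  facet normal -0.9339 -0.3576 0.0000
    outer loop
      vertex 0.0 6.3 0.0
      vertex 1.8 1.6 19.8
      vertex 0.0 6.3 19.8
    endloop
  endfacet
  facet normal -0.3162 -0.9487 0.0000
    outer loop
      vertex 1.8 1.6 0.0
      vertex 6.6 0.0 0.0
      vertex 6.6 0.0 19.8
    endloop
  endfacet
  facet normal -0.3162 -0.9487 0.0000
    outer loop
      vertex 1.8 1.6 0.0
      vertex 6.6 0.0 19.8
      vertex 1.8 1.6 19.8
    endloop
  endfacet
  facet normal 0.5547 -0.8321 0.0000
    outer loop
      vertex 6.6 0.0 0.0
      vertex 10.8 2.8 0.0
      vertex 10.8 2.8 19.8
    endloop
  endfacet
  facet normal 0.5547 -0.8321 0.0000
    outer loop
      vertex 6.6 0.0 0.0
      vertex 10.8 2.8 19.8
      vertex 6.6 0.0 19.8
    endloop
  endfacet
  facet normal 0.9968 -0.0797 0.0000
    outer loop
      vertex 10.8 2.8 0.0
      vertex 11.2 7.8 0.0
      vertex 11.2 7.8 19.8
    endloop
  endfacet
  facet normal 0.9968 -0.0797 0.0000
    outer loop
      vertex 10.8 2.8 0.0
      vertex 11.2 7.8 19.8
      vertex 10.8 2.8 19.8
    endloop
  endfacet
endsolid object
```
; perimeter-only toolpath
G21 ; units = mm
G90 ; absolute positioning
G28 ; home
; layer 1
G0 Z3.3
G0 X11.2 Y7.8
G1 X7.6 Y11.3
G1 X2.6 Y10.7
G1 X0.0 Y6.3
G1 X1.8 Y1.6
G1 X6.6 Y0.0
G1 X10.8 Y2.8
G1 X11.2 Y7.8
; layer 2
G0 Z6.6
G0 X11.2 Y7.8
G1 X7.6 Y11.3
G1 X2.6 Y10.7
G1 X0.0 Y6.3
G1 X1.8 Y1.6
G1 X6.6 Y0.0
G1 X10.8 Y2.8
G1 X11.2 Y7.8
; layer 3
G0 Z9.9
G0 X11.2 Y7.8
G1 X7.6 Y11.3
G1 X2.6 Y10.7
G1 X0.0 Y6.3
G1 X1.8 Y1.6
G1 X6.6 Y0.0
G1 X10.8 Y2.8
G1 X11.2 Y7.8
; layer 4
G0 Z13.2
G0 X11.2 Y7.8
G1 X7.6 Y11.3
G1 X2.6 Y10.7
G1 X0.0 Y6.3
G1 X1.8 Y1.6
G1 X6.6 Y0.0
G1 X10.8 Y2.8
G1 X11.2 Y7.8
; layer 5
G0 Z16.5
G0 X11.2 Y7.8
G1 X7.6 Y11.3
G1 X2.6 Y10.7
G1 X0.0 Y6.3
G1 X1.8 Y1.6
G1 X6.6 Y0.0
G1 X10.8 Y2.8
G1 X11.2 Y7.8
; layer 6
G0 Z19.8
G0 X11.2 Y7.8
G1 X7.6 Y11.3
G1 X2.6 Y10.7
G1 X0.0 Y6.3
G1 X1.8 Y1.6
G1 X6.6 Y0.0
G1 X10.8 Y2.8
G1 X11.2 Y7.8
M2 ; end

The solid is a regular 7-sided prism (a cylinder approximated with 7 flat sides), circumscribed radius ≈ 5.8 mm, height ≈ 19.8 mm. Slicing at Δz = 3.3 mm — 6 equal slices spanning the solid's height, so layer i sits at z = i·h/6 — gives 6 non-empty perimeters. Each is a 7-segment closed polygon; G0 lifts to the layer z and rapids to the start vertex, then G1 traces the edges.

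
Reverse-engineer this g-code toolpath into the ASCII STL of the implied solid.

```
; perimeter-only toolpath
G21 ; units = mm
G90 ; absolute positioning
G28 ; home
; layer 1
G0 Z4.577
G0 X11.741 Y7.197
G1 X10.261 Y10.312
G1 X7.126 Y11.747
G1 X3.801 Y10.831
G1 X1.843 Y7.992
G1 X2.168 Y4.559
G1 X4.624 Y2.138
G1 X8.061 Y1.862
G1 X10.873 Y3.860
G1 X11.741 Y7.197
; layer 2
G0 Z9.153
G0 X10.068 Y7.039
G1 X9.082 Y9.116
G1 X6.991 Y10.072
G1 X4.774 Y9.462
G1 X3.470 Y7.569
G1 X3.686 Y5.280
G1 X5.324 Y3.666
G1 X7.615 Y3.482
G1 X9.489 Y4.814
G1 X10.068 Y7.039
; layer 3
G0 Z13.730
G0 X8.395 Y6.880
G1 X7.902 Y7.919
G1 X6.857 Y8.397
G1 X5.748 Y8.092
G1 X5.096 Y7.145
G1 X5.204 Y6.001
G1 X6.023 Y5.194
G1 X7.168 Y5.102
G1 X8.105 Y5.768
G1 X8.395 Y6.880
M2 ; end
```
solid part
  facet normal 0.0000 0.0000 -1.0000
    outer loop
      vertex 7.260 13.422 0.000
      vertex 11.441 11.509 0.000
      vertex 13.414 7.356 0.000
    endloop
  endfacet
  facet normal 0.0000 0.0000 -1.0000
    outer loop
      vertex 2.827 12.201 0.000
      vertex 7.260 13.422 0.000
      vertex 13.414 7.356 0.000
    endloop
  endfacet
  facet normal 0.0000 0.0000 -1.0000
    outer loop
      vertex 0.217 8.415 0.000
      vertex 2.827 12.201 0.000
      vertex 13.414 7.356 0.000
    endloop
  endfacet
  facet normal 0.0000 0.0000 -1.0000
    outer loop
      vertex 0.650 3.838 0.000
      vertex 0.217 8.415 0.000
      vertex 13.414 7.356 0.000
    endloop
  endfacet
  facet normal 0.0000 0.0000 -1.0000
    outer loop
      vertex 3.925 0.610 0.000
      vertex 0.650 3.838 0.000
      vertex 13.414 7.356 0.000
    endloop
  endfacet
  facet normal 0.0000 0.0000 -1.0000
    outer loop
      vertex 8.508 0.242 0.000
      vertex 3.925 0.610 0.000
      vertex 13.414 7.356 0.000
    endloop
  endfacet
  facet normal 0.0000 0.0000 -1.0000
    outer loop
      vertex 12.256 2.906 0.000
      vertex 8.508 0.242 0.000
      vertex 13.414 7.356 0.000
    endloop
  endfacet
  facet normal 0.8539 0.4056 0.3262
    outer loop
      vertex 13.414 7.356 0.000
      vertex 11.441 11.509 0.000
      vertex 6.722 6.722 18.307
    endloop
  endfacet
  facet normal 0.3933 0.8596 0.3262
    outer loop
      vertex 11.441 11.509 0.000
      vertex 7.260 13.422 0.000
      vertex 6.722 6.722 18.307
    endloop
  endfacet
  facet normal -0.2510 0.9114 0.3262
    outer loop
      vertex 7.260 13.422 0.000
      vertex 2.827 12.201 0.000
      vertex 6.722 6.722 18.307
    endloop
  endfacet
  facet normal -0.7783 0.5365 0.3262
    outer loop
      vertex 2.827 12.201 0.000
      vertex 0.217 8.415 0.000
      vertex 6.722 6.722 18.307
    endloop
  endfacet
  facet normal -0.9411 -0.0890 0.3262
    outer loop
      vertex 0.217 8.415 0.000
      vertex 0.650 3.838 0.000
      vertex 6.722 6.722 18.307
    endloop
  endfacet
  facet normal -0.6636 -0.6733 0.3262
    outer loop
      vertex 0.650 3.838 0.000
      vertex 3.925 0.610 0.000
      vertex 6.722 6.722 18.307
    endloop
  endfacet
  facet normal -0.0757 -0.9423 0.3262
    outer loop
      vertex 3.925 0.610 0.000
      vertex 8.508 0.242 0.000
      vertex 6.722 6.722 18.307
    endloop
  endfacet
  facet normal 0.5477 -0.7705 0.3262
    outer loop
      vertex 8.508 0.242 0.000
      vertex 12.256 2.906 0.000
      vertex 6.722 6.722 18.307
    endloop
  endfacet
  facet normal 0.9148 -0.2381 0.3262
    outer loop
      vertex 12.256 2.906 0.000
      vertex 13.414 7.356 0.000
      vertex 6.722 6.722 18.307
    endloop
  endfacet
endsolid part

The G0 Z moves step by Δz≈4.577 mm. The G1 loops shrink linearly with z, so the solid tapers from its base footprint up to z≈18.3. Closing with a flat bottom cap and the tapered top and triangulating gives 16 facets — a regular 9-sided pyramid, base circumscribed radius ≈ 6.72 mm, apex at z ≈ 18.3 mm.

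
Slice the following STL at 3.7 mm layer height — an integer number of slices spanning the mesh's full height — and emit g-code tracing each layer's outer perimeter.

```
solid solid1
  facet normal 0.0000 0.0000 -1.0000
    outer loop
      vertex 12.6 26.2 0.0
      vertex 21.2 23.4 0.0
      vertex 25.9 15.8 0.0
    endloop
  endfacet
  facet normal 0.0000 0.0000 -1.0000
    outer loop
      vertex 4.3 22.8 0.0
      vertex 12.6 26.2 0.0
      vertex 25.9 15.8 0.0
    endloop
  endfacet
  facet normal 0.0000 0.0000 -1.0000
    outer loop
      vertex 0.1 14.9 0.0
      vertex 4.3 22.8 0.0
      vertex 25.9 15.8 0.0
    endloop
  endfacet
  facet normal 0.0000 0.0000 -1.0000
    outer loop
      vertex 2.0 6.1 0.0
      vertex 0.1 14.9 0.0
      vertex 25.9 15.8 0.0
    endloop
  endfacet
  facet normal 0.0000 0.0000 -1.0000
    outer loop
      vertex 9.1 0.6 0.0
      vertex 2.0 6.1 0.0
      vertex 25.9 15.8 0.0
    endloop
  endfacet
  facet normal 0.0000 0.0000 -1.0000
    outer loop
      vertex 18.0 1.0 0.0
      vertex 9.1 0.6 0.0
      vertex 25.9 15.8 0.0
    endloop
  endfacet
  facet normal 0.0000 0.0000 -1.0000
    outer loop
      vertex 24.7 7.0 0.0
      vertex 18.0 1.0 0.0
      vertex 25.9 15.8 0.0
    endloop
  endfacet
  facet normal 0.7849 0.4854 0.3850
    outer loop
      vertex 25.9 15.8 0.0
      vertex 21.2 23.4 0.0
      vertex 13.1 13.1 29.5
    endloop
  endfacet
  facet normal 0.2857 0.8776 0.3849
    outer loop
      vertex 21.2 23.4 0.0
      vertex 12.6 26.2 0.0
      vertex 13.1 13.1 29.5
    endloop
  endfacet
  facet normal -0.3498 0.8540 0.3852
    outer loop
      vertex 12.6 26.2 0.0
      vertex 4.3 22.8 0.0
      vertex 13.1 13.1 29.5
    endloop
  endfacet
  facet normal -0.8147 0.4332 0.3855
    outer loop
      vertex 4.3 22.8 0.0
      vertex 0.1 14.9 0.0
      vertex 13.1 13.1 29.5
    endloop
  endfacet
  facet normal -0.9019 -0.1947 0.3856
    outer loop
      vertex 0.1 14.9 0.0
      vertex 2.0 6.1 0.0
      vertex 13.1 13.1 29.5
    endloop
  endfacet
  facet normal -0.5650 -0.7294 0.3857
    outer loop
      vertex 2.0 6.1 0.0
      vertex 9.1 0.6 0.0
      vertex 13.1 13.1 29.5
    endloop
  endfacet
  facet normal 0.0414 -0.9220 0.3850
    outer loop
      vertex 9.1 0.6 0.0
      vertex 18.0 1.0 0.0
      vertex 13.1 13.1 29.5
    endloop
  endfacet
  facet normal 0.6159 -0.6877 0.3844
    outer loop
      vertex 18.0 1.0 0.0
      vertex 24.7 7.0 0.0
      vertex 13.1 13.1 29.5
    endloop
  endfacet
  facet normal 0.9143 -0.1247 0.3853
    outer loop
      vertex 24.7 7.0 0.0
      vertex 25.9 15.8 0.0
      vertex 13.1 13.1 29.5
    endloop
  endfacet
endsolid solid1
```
; perimeter-only toolpath
G21 ; units = mm
G90 ; absolute positioning
G28 ; home
; layer 1
G0 Z3.7
G0 X24.3 Y15.5
G1 X20.2 Y22.1
G1 X12.7 Y24.6
G1 X5.4 Y21.6
G1 X1.7 Y14.7
G1 X3.4 Y7.0
G1 X9.6 Y2.2
G1 X17.4 Y2.5
G1 X23.2 Y7.8
G1 X24.3 Y15.5
; layer 2
G0 Z7.4
G0 X22.7 Y15.1
G1 X19.2 Y20.8
G1 X12.7 Y22.9
G1 X6.5 Y20.4
G1 X3.4 Y14.5
G1 X4.8 Y7.8
G1 X10.1 Y3.7
G1 X16.8 Y4.0
G1 X21.8 Y8.5
G1 X22.7 Y15.1
; layer 3
G0 Z11.1
G0 X21.1 Y14.8
G1 X18.2 Y19.5
G1 X12.8 Y21.3
G1 X7.6 Y19.2
G1 X5.0 Y14.2
G1 X6.2 Y8.7
G1 X10.6 Y5.3
G1 X16.2 Y5.5
G1 X20.4 Y9.3
G1 X21.1 Y14.8
; layer 4
G0 Z14.8
G0 X19.5 Y14.4
G1 X17.1 Y18.2
G1 X12.8 Y19.6
G1 X8.7 Y17.9
G1 X6.6 Y14.0
G1 X7.5 Y9.6
G1 X11.1 Y6.8
G1 X15.6 Y7.0
G1 X18.9 Y10.1
G1 X19.5 Y14.4
; layer 5
G0 Z18.4
G0 X17.9 Y14.1
G1 X16.1 Y17.0
G1 X12.9 Y18.0
G1 X9.8 Y16.7
G1 X8.2 Y13.8
G1 X8.9 Y10.5
G1 X11.6 Y8.4
G1 X14.9 Y8.6
G1 X17.4 Y10.8
G1 X17.9 Y14.1
; layer 6
G0 Z22.1
G0 X16.3 Y13.8
G1 X15.1 Y15.7
G1 X13.0 Y16.4
G1 X10.9 Y15.5
G1 X9.8 Y13.5
G1 X10.3 Y11.3
G1 X12.1 Y10.0
G1 X14.3 Y10.1
G1 X16.0 Y11.6
G1 X16.3 Y13.8
; layer 7
G0 Z25.8
G0 X14.7 Y13.4
G1 X14.1 Y14.4
G1 X13.0 Y14.7
G1 X12.0 Y14.3
G1 X11.5 Y13.3
G1 X11.7 Y12.2
G1 X12.6 Y11.5
G1 X13.7 Y11.6
G1 X14.6 Y12.3
G1 X14.7 Y13.4
M2 ; end

The solid is a regular 9-sided pyramid, base circumscribed radius ≈ 13.1 mm, apex at z ≈ 29.5 mm. Slicing at Δz = 3.7 mm — 8 equal slices spanning the solid's height, so layer i sits at z = i·h/8 — gives 7 non-empty perimeters. Each is a 9-segment closed polygon; G0 lifts to the layer z and rapids to the start vertex, then G1 traces the edges. The cross-section shrinks linearly with z (the slice at the apex is degenerate and omitted).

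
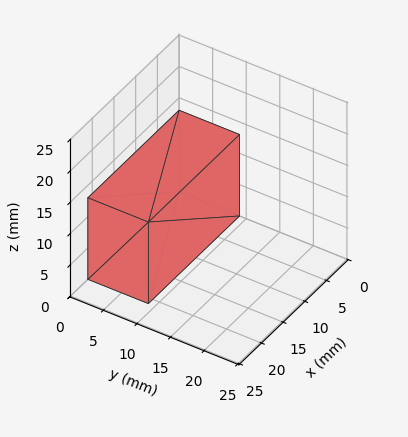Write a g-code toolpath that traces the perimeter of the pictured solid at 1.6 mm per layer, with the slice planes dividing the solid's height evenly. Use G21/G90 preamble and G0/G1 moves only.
Reading the render: the shape is a rectangular box, roughly 21 × 9 mm footprint and 13 mm tall (dimensions read to the nearest mm from the axis ticks). For the g-code, the solid's height is divided into equal slices at the stated Δz and each level perimeter traced with G1 moves after a G0 lift.

; perimeter-only toolpath
G21 ; units = mm
G90 ; absolute positioning
G28 ; home
; layer 1
G0 Z1.6
G0 X0.0 Y0.0
G1 X21.0 Y0.0
G1 X21.0 Y9.0
G1 X0.0 Y9.0
G1 X0.0 Y0.0
; layer 2
G0 Z3.2
G0 X0.0 Y0.0
G1 X21.0 Y0.0
G1 X21.0 Y9.0
G1 X0.0 Y9.0
G1 X0.0 Y0.0
; layer 3
G0 Z4.9
G0 X0.0 Y0.0
G1 X21.0 Y0.0
G1 X21.0 Y9.0
G1 X0.0 Y9.0
G1 X0.0 Y0.0
; layer 4
G0 Z6.5
G0 X0.0 Y0.0
G1 X21.0 Y0.0
G1 X21.0 Y9.0
G1 X0.0 Y9.0
G1 X0.0 Y0.0
; layer 5
G0 Z8.1
G0 X0.0 Y0.0
G1 X21.0 Y0.0
G1 X21.0 Y9.0
G1 X0.0 Y9.0
G1 X0.0 Y0.0
; layer 6
G0 Z9.8
G0 X0.0 Y0.0
G1 X21.0 Y0.0
G1 X21.0 Y9.0
G1 X0.0 Y9.0
G1 X0.0 Y0.0
; layer 7
G0 Z11.4
G0 X0.0 Y0.0
G1 X21.0 Y0.0
G1 X21.0 Y9.0
G1 X0.0 Y9.0
G1 X0.0 Y0.0
; layer 8
G0 Z13.0
G0 X0.0 Y0.0
G1 X21.0 Y0.0
G1 X21.0 Y9.0
G1 X0.0 Y9.0
G1 X0.0 Y0.0
M2 ; end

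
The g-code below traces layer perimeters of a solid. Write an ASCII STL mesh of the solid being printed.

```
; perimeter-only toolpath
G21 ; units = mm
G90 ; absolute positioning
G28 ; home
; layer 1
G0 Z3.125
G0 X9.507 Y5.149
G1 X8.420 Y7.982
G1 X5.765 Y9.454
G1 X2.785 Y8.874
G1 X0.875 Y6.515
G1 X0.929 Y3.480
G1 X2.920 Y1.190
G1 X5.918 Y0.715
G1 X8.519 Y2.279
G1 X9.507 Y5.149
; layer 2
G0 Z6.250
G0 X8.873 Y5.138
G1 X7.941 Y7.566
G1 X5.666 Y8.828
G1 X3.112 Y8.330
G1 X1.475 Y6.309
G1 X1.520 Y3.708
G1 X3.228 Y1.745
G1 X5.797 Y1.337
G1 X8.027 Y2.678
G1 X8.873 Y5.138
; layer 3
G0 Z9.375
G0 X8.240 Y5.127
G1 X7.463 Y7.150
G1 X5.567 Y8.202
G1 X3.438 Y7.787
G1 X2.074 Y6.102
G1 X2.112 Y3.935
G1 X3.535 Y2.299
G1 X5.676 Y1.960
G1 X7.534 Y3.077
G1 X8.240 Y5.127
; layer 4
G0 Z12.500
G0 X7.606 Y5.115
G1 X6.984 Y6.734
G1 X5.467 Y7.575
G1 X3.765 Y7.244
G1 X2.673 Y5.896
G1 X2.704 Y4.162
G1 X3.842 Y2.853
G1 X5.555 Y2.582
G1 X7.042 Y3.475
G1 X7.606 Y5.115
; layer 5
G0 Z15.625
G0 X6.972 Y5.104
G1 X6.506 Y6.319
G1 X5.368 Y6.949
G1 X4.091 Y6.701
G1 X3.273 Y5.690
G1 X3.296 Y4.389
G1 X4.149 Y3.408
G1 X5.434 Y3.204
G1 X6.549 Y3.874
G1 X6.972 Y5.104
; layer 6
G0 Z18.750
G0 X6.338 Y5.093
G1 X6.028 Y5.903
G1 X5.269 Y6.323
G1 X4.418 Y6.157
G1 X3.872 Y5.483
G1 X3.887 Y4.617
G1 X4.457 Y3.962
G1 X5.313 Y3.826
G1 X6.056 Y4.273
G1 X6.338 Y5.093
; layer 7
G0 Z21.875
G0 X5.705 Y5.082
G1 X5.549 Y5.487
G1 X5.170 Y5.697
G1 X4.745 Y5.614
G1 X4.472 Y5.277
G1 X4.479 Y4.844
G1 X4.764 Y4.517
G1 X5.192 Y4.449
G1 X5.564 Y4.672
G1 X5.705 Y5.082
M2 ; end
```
solid part
  facet normal 0.0000 0.0000 -1.0000
    outer loop
      vertex 5.864 10.080 0.000
      vertex 8.898 8.398 0.000
      vertex 10.141 5.160 0.000
    endloop
  endfacet
  facet normal 0.0000 0.0000 -1.0000
    outer loop
      vertex 2.459 9.417 0.000
      vertex 5.864 10.080 0.000
      vertex 10.141 5.160 0.000
    endloop
  endfacet
  facet normal 0.0000 0.0000 -1.0000
    outer loop
      vertex 0.276 6.721 0.000
      vertex 2.459 9.417 0.000
      vertex 10.141 5.160 0.000
    endloop
  endfacet
  facet normal 0.0000 0.0000 -1.0000
    outer loop
      vertex 0.337 3.253 0.000
      vertex 0.276 6.721 0.000
      vertex 10.141 5.160 0.000
    endloop
  endfacet
  facet normal 0.0000 0.0000 -1.0000
    outer loop
      vertex 2.613 0.636 0.000
      vertex 0.337 3.253 0.000
      vertex 10.141 5.160 0.000
    endloop
  endfacet
  facet normal 0.0000 0.0000 -1.0000
    outer loop
      vertex 6.039 0.093 0.000
      vertex 2.613 0.636 0.000
      vertex 10.141 5.160 0.000
    endloop
  endfacet
  facet normal 0.0000 0.0000 -1.0000
    outer loop
      vertex 9.012 1.880 0.000
      vertex 6.039 0.093 0.000
      vertex 10.141 5.160 0.000
    endloop
  endfacet
  facet normal 0.9171 0.3520 0.1872
    outer loop
      vertex 10.141 5.160 0.000
      vertex 8.898 8.398 0.000
      vertex 5.071 5.071 25.000
    endloop
  endfacet
  facet normal 0.4763 0.8591 0.1872
    outer loop
      vertex 8.898 8.398 0.000
      vertex 5.864 10.080 0.000
      vertex 5.071 5.071 25.000
    endloop
  endfacet
  facet normal -0.1877 0.9642 0.1872
    outer loop
      vertex 5.864 10.080 0.000
      vertex 2.459 9.417 0.000
      vertex 5.071 5.071 25.000
    endloop
  endfacet
  facet normal -0.7634 0.6182 0.1872
    outer loop
      vertex 2.459 9.417 0.000
      vertex 0.276 6.721 0.000
      vertex 5.071 5.071 25.000
    endloop
  endfacet
  facet normal -0.9822 -0.0173 0.1872
    outer loop
      vertex 0.276 6.721 0.000
      vertex 0.337 3.253 0.000
      vertex 5.071 5.071 25.000
    endloop
  endfacet
  facet normal -0.7412 -0.6446 0.1872
    outer loop
      vertex 0.337 3.253 0.000
      vertex 2.613 0.636 0.000
      vertex 5.071 5.071 25.000
    endloop
  endfacet
  facet normal -0.1538 -0.9702 0.1872
    outer loop
      vertex 2.613 0.636 0.000
      vertex 6.039 0.093 0.000
      vertex 5.071 5.071 25.000
    endloop
  endfacet
  facet normal 0.5061 -0.8419 0.1872
    outer loop
      vertex 6.039 0.093 0.000
      vertex 9.012 1.880 0.000
      vertex 5.071 5.071 25.000
    endloop
  endfacet
  facet normal 0.9288 -0.3197 0.1872
    outer loop
      vertex 9.012 1.880 0.000
      vertex 10.141 5.160 0.000
      vertex 5.071 5.071 25.000
    endloop
  endfacet
endsolid part

The G0 Z moves step by Δz≈3.125 mm. The G1 loops shrink linearly with z, so the solid tapers from its base footprint up to z≈25. Closing with a flat bottom cap and the tapered top and triangulating gives 16 facets — a regular 9-sided pyramid, base circumscribed radius ≈ 5.07 mm, apex at z ≈ 25 mm.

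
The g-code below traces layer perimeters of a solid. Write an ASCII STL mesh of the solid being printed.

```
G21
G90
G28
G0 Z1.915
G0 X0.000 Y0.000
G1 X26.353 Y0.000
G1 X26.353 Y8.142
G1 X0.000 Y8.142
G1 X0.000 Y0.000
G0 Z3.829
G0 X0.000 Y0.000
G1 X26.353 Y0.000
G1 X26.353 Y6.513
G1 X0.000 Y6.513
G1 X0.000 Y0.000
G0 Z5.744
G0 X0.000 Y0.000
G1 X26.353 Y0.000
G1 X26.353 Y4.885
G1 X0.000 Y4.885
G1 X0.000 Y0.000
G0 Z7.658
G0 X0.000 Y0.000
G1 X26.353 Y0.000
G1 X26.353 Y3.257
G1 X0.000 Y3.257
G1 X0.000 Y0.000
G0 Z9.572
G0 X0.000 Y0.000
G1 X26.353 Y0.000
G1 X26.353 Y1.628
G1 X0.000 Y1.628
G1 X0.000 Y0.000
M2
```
solid part
  facet normal 0.0000 0.0000 -1.0000
    outer loop
      vertex 26.353 9.770 0.000
      vertex 26.353 0.000 0.000
      vertex 0.000 0.000 0.000
    endloop
  endfacet
  facet normal 0.0000 0.0000 -1.0000
    outer loop
      vertex 0.000 9.770 0.000
      vertex 26.353 9.770 0.000
      vertex 0.000 0.000 0.000
    endloop
  endfacet
  facet normal 0.0000 -1.0000 0.0000
    outer loop
      vertex 0.000 0.000 0.000
      vertex 26.353 0.000 0.000
      vertex 26.353 0.000 11.487
    endloop
  endfacet
  facet normal 0.0000 -1.0000 0.0000
    outer loop
      vertex 0.000 0.000 0.000
      vertex 26.353 0.000 11.487
      vertex 0.000 0.000 11.487
    endloop
  endfacet
  facet normal 0.0000 0.7617 0.6479
    outer loop
      vertex 0.000 0.000 11.487
      vertex 26.353 0.000 11.487
      vertex 26.353 9.770 0.000
    endloop
  endfacet
  facet normal 0.0000 0.7617 0.6479
    outer loop
      vertex 0.000 0.000 11.487
      vertex 26.353 9.770 0.000
      vertex 0.000 9.770 0.000
    endloop
  endfacet
  facet normal -1.0000 0.0000 0.0000
    outer loop
      vertex 0.000 0.000 11.487
      vertex 0.000 9.770 0.000
      vertex 0.000 0.000 0.000
    endloop
  endfacet
  facet normal 1.0000 0.0000 0.0000
    outer loop
      vertex 26.353 0.000 0.000
      vertex 26.353 9.770 0.000
      vertex 26.353 0.000 11.487
    endloop
  endfacet
endsolid part

The G0 Z moves step by Δz≈1.915 mm. The G1 loops shrink linearly with z, so the solid tapers from its base footprint up to z≈11.5. Closing with a flat bottom cap and the tapered top and triangulating gives 8 facets — a wedge (ramp): 26.4 × 9.77 mm base, rising to 11.5 mm along the y=0 edge and sloping linearly to z=0 at y=9.77.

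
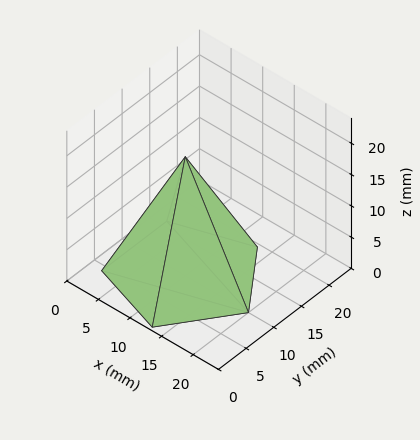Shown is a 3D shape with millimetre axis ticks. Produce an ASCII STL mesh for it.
Reading the render: the shape is a regular 5-sided pyramid, base circumscribed radius ≈ 10 mm, apex at z ≈ 19 mm (dimensions read to the nearest mm from the axis ticks). For the STL, each face is triangulated and given an outward normal.

solid part
  facet normal 0.0000 0.0000 -1.0000
    outer loop
      vertex 1.910 15.878 0.000
      vertex 13.090 19.511 0.000
      vertex 20.000 10.000 0.000
    endloop
  endfacet
  facet normal 0.0000 0.0000 -1.0000
    outer loop
      vertex 1.910 4.122 0.000
      vertex 1.910 15.878 0.000
      vertex 20.000 10.000 0.000
    endloop
  endfacet
  facet normal 0.0000 0.0000 -1.0000
    outer loop
      vertex 13.090 0.489 0.000
      vertex 1.910 4.122 0.000
      vertex 20.000 10.000 0.000
    endloop
  endfacet
  facet normal 0.7444 0.5408 0.3918
    outer loop
      vertex 20.000 10.000 0.000
      vertex 13.090 19.511 0.000
      vertex 10.000 10.000 19.000
    endloop
  endfacet
  facet normal -0.2843 0.8750 0.3918
    outer loop
      vertex 13.090 19.511 0.000
      vertex 1.910 15.878 0.000
      vertex 10.000 10.000 19.000
    endloop
  endfacet
  facet normal -0.9201 0.0000 0.3918
    outer loop
      vertex 1.910 15.878 0.000
      vertex 1.910 4.122 0.000
      vertex 10.000 10.000 19.000
    endloop
  endfacet
  facet normal -0.2843 -0.8750 0.3918
    outer loop
      vertex 1.910 4.122 0.000
      vertex 13.090 0.489 0.000
      vertex 10.000 10.000 19.000
    endloop
  endfacet
  facet normal 0.7444 -0.5408 0.3918
    outer loop
      vertex 13.090 0.489 0.000
      vertex 20.000 10.000 0.000
      vertex 10.000 10.000 19.000
    endloop
  endfacet
endsolid part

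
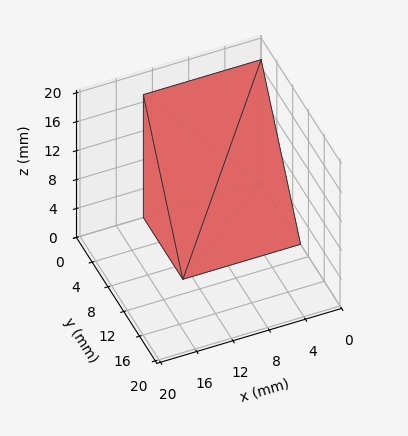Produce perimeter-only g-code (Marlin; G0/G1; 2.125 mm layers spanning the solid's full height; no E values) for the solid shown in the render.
Reading the render: the shape is a wedge (ramp): 13 × 10 mm base, rising to 17 mm along the y=0 edge and sloping linearly to z=0 at y=10 (dimensions read to the nearest mm from the axis ticks). For the g-code, the solid's height is divided into equal slices at the stated Δz and each level perimeter traced with G1 moves after a G0 lift.

; perimeter-only toolpath
G21 ; units = mm
G90 ; absolute positioning
G28 ; home
; layer 1
G0 Z2.125
G0 X0.000 Y0.000
G1 X13.000 Y0.000
G1 X13.000 Y8.750
G1 X0.000 Y8.750
G1 X0.000 Y0.000
; layer 2
G0 Z4.250
G0 X0.000 Y0.000
G1 X13.000 Y0.000
G1 X13.000 Y7.500
G1 X0.000 Y7.500
G1 X0.000 Y0.000
; layer 3
G0 Z6.375
G0 X0.000 Y0.000
G1 X13.000 Y0.000
G1 X13.000 Y6.250
G1 X0.000 Y6.250
G1 X0.000 Y0.000
; layer 4
G0 Z8.500
G0 X0.000 Y0.000
G1 X13.000 Y0.000
G1 X13.000 Y5.000
G1 X0.000 Y5.000
G1 X0.000 Y0.000
; layer 5
G0 Z10.625
G0 X0.000 Y0.000
G1 X13.000 Y0.000
G1 X13.000 Y3.750
G1 X0.000 Y3.750
G1 X0.000 Y0.000
; layer 6
G0 Z12.750
G0 X0.000 Y0.000
G1 X13.000 Y0.000
G1 X13.000 Y2.500
G1 X0.000 Y2.500
G1 X0.000 Y0.000
; layer 7
G0 Z14.875
G0 X0.000 Y0.000
G1 X13.000 Y0.000
G1 X13.000 Y1.250
G1 X0.000 Y1.250
G1 X0.000 Y0.000
M2 ; end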